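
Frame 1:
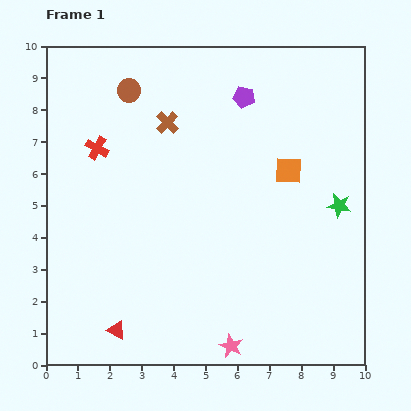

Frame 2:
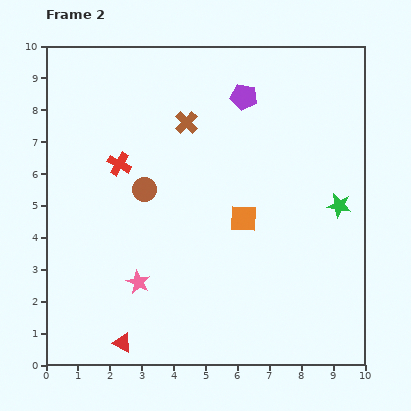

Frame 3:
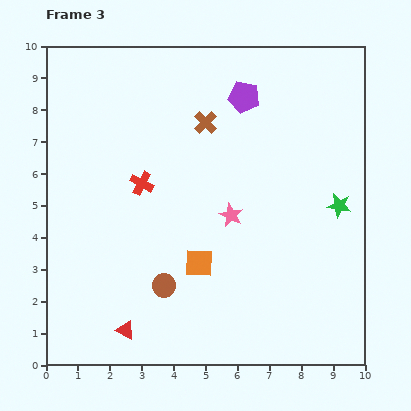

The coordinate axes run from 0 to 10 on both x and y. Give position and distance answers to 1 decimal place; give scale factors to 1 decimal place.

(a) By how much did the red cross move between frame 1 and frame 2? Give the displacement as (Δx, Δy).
(0.7, -0.5)

The red cross was at (1.6, 6.8) in frame 1 and (2.3, 6.3) in frame 2.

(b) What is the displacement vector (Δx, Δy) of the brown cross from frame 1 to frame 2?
(0.6, 0.0)

The brown cross was at (3.8, 7.6) in frame 1 and (4.4, 7.6) in frame 2.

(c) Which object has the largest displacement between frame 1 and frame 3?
the brown circle

(moved 6.2; next 4.1)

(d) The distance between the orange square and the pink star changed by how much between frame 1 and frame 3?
-4.0

Distance in frame 1: 5.8. Distance in frame 3: 1.8.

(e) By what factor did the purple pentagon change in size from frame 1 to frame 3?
1.4×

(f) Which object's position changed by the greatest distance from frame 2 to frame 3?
the pink star

(moved 3.6; next 3.1)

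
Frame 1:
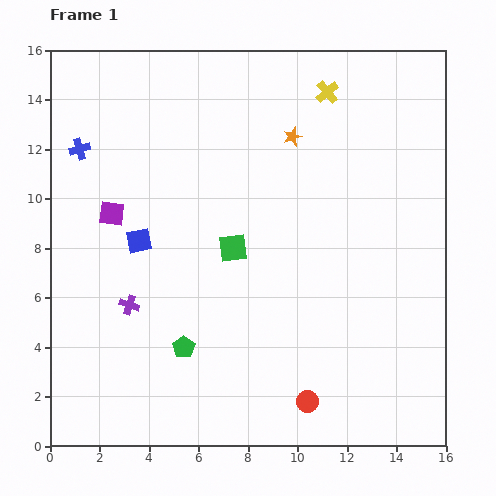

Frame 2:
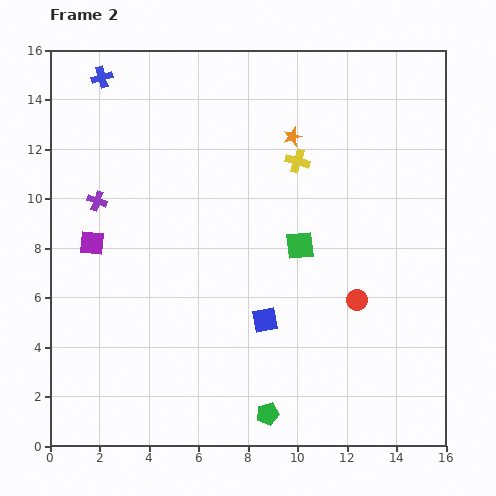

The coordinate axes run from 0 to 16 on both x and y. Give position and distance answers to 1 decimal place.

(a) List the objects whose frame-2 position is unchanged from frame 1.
the orange star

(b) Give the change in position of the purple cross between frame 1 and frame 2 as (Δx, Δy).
(-1.3, 4.2)

The purple cross was at (3.2, 5.7) in frame 1 and (1.9, 9.9) in frame 2.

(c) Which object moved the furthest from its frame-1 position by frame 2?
the blue square

(moved 6.0; next 4.6)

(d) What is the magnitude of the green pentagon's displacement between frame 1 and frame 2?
4.3

The green pentagon moved from (5.4, 4.0) to (8.8, 1.3), a distance of √(3.4² + 2.7²) ≈ 4.3.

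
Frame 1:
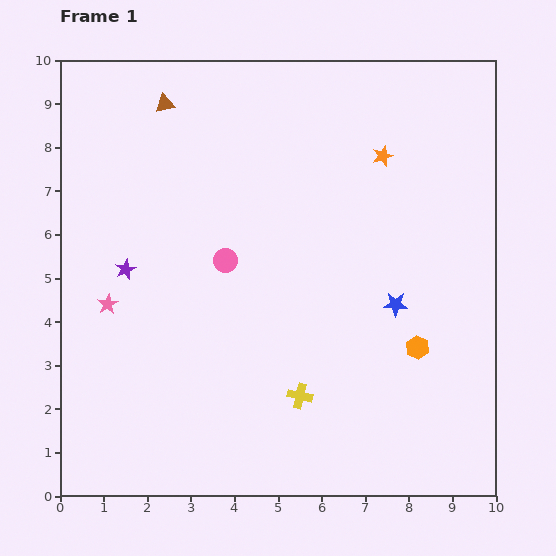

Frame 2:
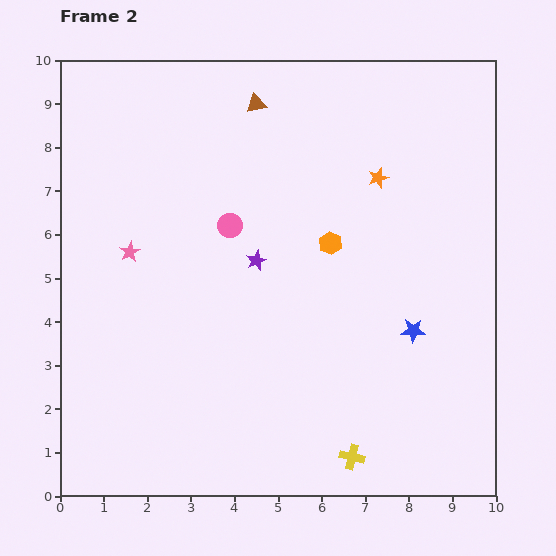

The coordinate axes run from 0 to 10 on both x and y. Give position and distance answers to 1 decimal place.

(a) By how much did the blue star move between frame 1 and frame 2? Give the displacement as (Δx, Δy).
(0.4, -0.6)

The blue star was at (7.7, 4.4) in frame 1 and (8.1, 3.8) in frame 2.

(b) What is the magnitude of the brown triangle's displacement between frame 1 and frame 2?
2.1

The brown triangle moved from (2.4, 9.0) to (4.5, 9.0), a distance of √(2.1² + 0.0²) ≈ 2.1.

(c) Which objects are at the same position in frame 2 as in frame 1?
none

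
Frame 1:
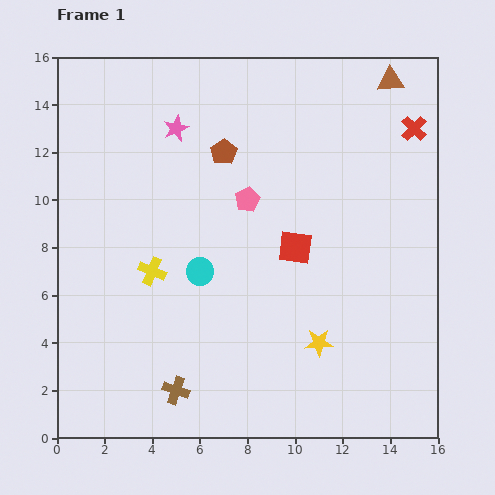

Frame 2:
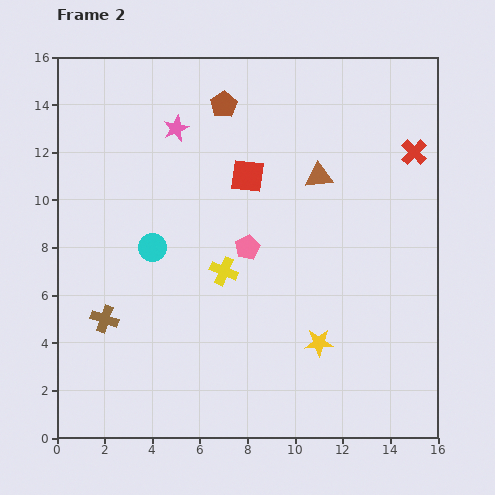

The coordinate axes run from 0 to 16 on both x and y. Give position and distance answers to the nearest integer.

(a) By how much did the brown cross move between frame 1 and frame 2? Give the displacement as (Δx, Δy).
(-3, 3)

The brown cross was at (5, 2) in frame 1 and (2, 5) in frame 2.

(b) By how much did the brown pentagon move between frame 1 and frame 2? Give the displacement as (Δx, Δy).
(0, 2)

The brown pentagon was at (7, 12) in frame 1 and (7, 14) in frame 2.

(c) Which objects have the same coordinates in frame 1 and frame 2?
the yellow star, the pink star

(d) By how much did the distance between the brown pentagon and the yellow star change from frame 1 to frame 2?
+2

Distance in frame 1: 9. Distance in frame 2: 11.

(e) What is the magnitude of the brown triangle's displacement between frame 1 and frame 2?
5

The brown triangle moved from (14, 15) to (11, 11), a distance of √(3² + 4²) ≈ 5.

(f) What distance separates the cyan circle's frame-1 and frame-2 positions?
2

The cyan circle moved from (6, 7) to (4, 8), a distance of √(2² + 1²) ≈ 2.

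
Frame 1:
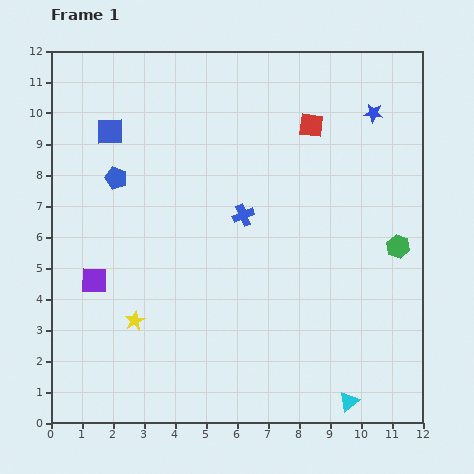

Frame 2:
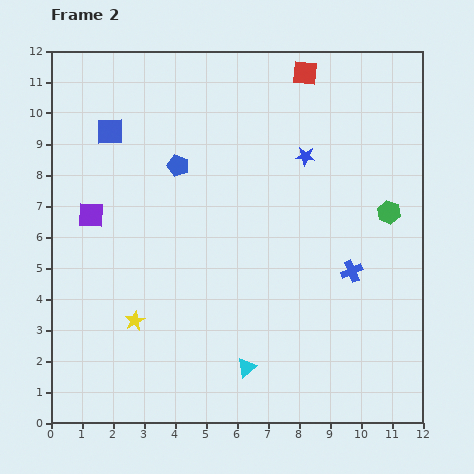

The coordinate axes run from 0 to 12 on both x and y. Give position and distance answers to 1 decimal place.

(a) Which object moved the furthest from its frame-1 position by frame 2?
the blue cross

(moved 3.9; next 3.5)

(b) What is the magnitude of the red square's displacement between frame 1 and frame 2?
1.7

The red square moved from (8.4, 9.6) to (8.2, 11.3), a distance of √(0.2² + 1.7²) ≈ 1.7.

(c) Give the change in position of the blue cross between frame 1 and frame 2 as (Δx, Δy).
(3.5, -1.8)

The blue cross was at (6.2, 6.7) in frame 1 and (9.7, 4.9) in frame 2.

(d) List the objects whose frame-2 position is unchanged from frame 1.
the yellow star, the blue square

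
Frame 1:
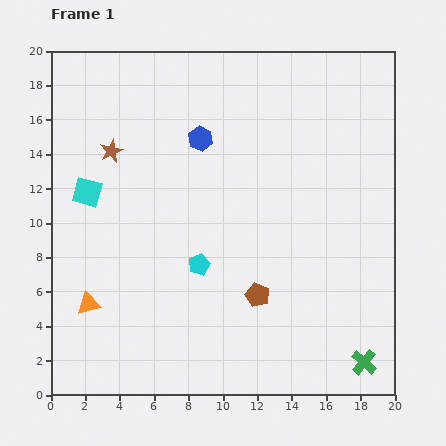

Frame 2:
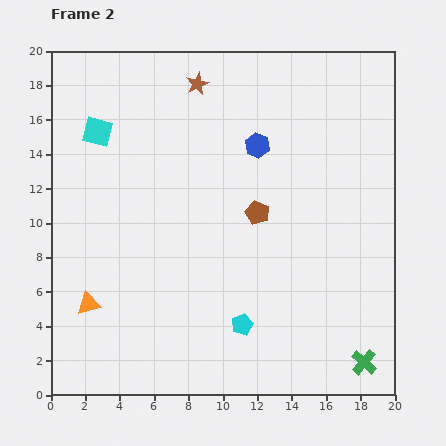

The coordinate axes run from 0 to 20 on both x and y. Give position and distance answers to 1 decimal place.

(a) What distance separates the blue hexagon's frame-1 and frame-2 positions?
3.3

The blue hexagon moved from (8.7, 14.9) to (12.0, 14.5), a distance of √(3.3² + 0.4²) ≈ 3.3.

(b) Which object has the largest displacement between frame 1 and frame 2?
the brown star

(moved 6.3; next 4.8)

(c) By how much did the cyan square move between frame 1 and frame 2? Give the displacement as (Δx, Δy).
(0.6, 3.5)

The cyan square was at (2.1, 11.8) in frame 1 and (2.7, 15.3) in frame 2.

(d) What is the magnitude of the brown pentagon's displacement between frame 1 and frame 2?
4.8

The brown pentagon moved from (12.0, 5.8) to (12.0, 10.6), a distance of √(0.0² + 4.8²) ≈ 4.8.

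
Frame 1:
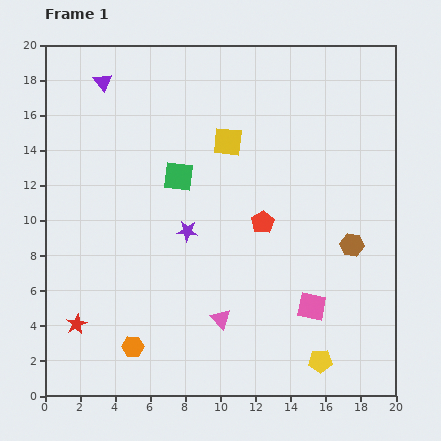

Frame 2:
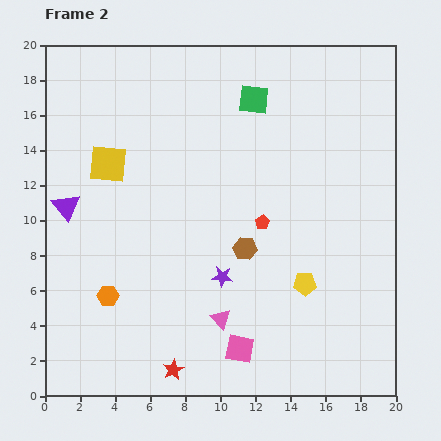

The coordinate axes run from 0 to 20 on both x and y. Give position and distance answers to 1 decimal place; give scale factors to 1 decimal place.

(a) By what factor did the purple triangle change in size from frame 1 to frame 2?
1.5×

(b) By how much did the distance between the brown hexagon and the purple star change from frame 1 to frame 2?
-7.3

Distance in frame 1: 9.4. Distance in frame 2: 2.1.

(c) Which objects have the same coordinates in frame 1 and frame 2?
the pink triangle, the red pentagon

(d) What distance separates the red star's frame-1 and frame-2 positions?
6.1

The red star moved from (1.8, 4.1) to (7.3, 1.5), a distance of √(5.5² + 2.6²) ≈ 6.1.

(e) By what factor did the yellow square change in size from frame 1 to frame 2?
1.3×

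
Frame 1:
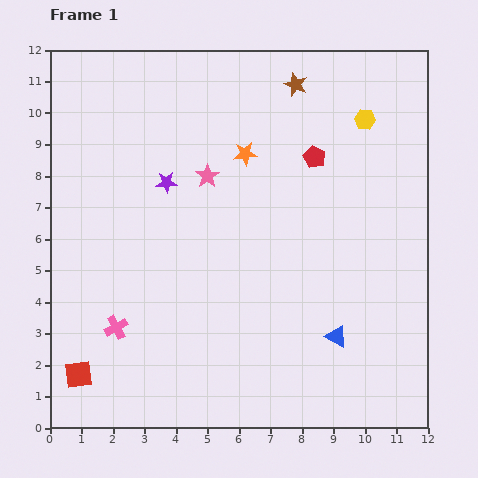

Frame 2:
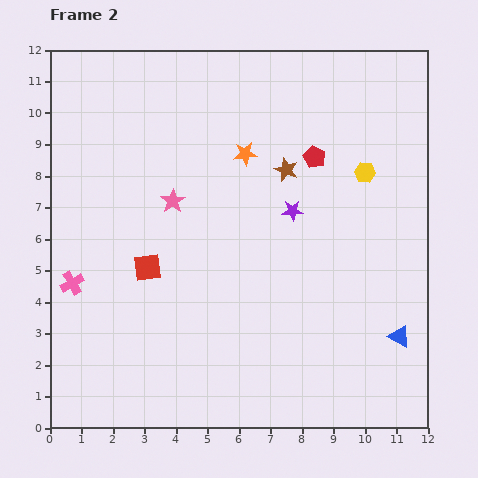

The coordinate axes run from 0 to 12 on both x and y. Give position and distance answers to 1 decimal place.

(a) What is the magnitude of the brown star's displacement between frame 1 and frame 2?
2.7

The brown star moved from (7.8, 10.9) to (7.5, 8.2), a distance of √(0.3² + 2.7²) ≈ 2.7.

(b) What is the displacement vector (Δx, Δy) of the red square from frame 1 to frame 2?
(2.2, 3.4)

The red square was at (0.9, 1.7) in frame 1 and (3.1, 5.1) in frame 2.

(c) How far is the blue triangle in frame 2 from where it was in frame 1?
2.0

The blue triangle moved from (9.1, 2.9) to (11.1, 2.9), a distance of √(2.0² + 0.0²) ≈ 2.0.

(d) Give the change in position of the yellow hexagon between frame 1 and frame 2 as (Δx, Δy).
(0.0, -1.7)

The yellow hexagon was at (10.0, 9.8) in frame 1 and (10.0, 8.1) in frame 2.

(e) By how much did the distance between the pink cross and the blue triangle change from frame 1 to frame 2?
+3.5

Distance in frame 1: 7.0. Distance in frame 2: 10.5.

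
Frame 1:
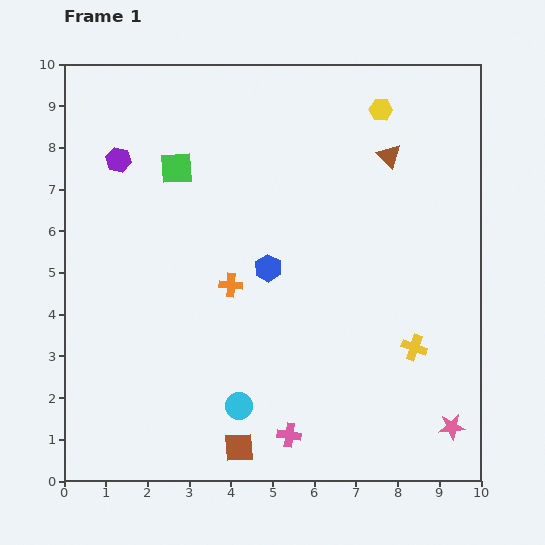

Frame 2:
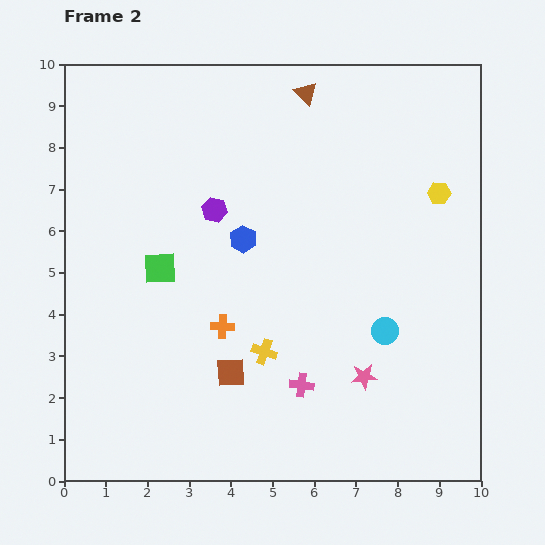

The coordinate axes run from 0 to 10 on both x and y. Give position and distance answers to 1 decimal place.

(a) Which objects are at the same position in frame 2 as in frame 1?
none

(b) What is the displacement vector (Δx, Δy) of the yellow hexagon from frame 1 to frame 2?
(1.4, -2.0)

The yellow hexagon was at (7.6, 8.9) in frame 1 and (9.0, 6.9) in frame 2.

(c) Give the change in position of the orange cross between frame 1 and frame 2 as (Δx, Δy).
(-0.2, -1.0)

The orange cross was at (4.0, 4.7) in frame 1 and (3.8, 3.7) in frame 2.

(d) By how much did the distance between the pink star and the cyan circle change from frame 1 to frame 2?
-3.9

Distance in frame 1: 5.1. Distance in frame 2: 1.2.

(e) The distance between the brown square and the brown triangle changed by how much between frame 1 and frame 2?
-1.0

Distance in frame 1: 7.9. Distance in frame 2: 6.9.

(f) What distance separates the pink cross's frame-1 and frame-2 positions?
1.2

The pink cross moved from (5.4, 1.1) to (5.7, 2.3), a distance of √(0.3² + 1.2²) ≈ 1.2.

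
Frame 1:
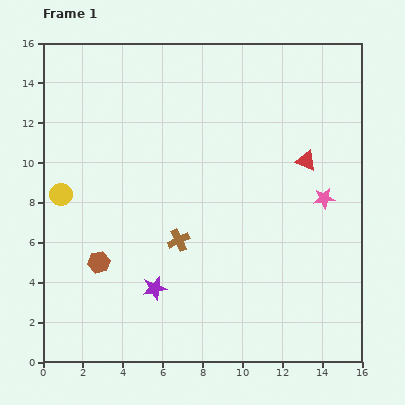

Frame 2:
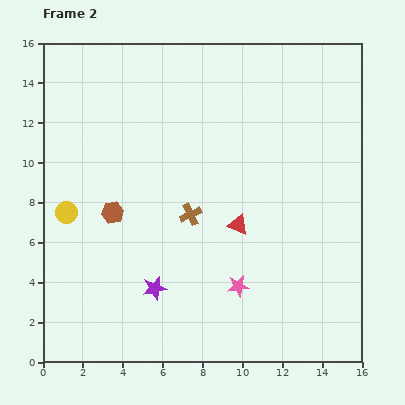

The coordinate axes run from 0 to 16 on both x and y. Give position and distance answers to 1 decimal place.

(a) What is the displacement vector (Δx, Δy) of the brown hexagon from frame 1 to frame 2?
(0.7, 2.5)

The brown hexagon was at (2.8, 5.0) in frame 1 and (3.5, 7.5) in frame 2.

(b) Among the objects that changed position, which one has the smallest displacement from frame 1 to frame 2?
the yellow circle

(moved 0.9)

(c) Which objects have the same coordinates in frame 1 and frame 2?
the purple star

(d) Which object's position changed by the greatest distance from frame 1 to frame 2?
the pink star

(moved 6.2; next 4.7)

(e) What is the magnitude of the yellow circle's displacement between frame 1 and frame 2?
0.9

The yellow circle moved from (0.9, 8.4) to (1.2, 7.5), a distance of √(0.3² + 0.9²) ≈ 0.9.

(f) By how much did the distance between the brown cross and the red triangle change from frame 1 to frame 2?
-5.0

Distance in frame 1: 7.5. Distance in frame 2: 2.5.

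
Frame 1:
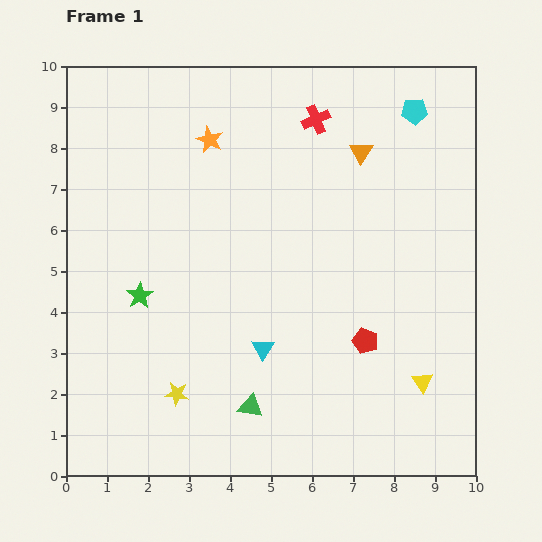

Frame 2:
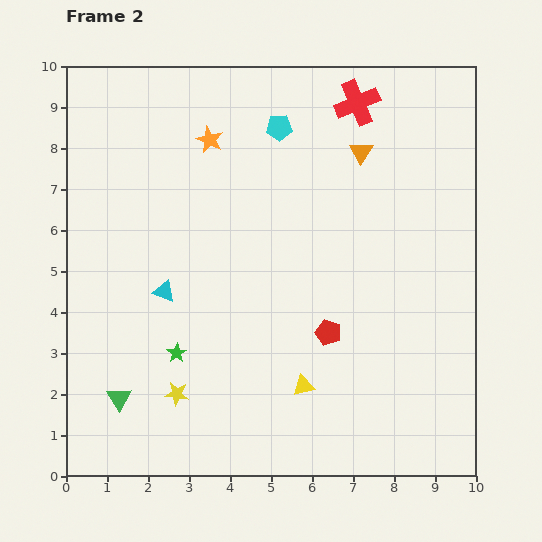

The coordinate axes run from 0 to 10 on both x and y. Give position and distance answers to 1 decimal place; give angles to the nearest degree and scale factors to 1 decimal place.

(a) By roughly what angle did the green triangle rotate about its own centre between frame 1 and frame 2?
46° clockwise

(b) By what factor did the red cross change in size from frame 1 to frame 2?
1.6×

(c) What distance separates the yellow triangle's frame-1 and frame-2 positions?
2.9

The yellow triangle moved from (8.7, 2.3) to (5.8, 2.2), a distance of √(2.9² + 0.1²) ≈ 2.9.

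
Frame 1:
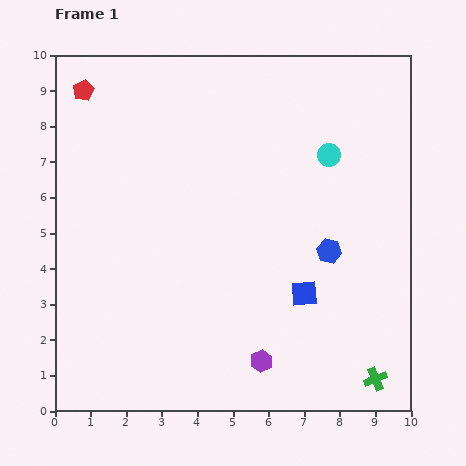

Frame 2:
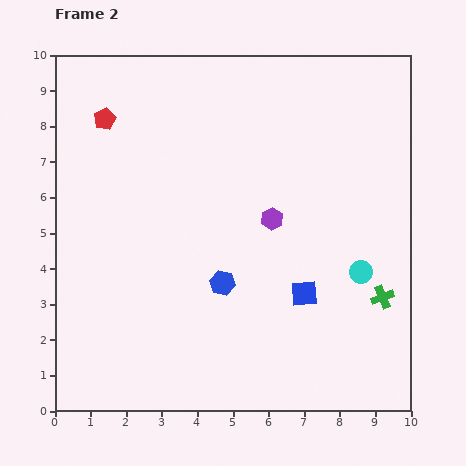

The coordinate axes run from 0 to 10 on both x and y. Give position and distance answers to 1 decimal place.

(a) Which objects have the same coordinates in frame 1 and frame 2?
the blue square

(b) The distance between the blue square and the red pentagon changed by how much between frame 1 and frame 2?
-1.0

Distance in frame 1: 8.4. Distance in frame 2: 7.4.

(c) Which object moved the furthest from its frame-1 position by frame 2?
the purple hexagon

(moved 4.0; next 3.4)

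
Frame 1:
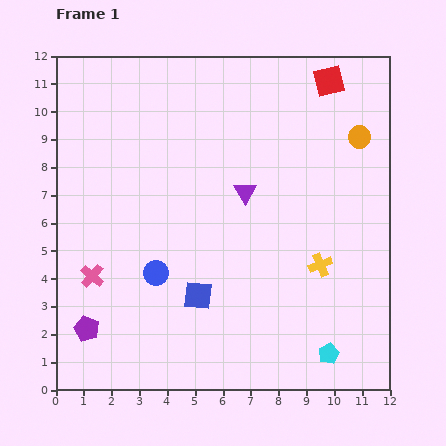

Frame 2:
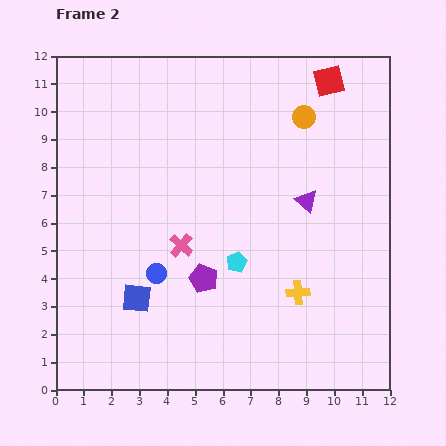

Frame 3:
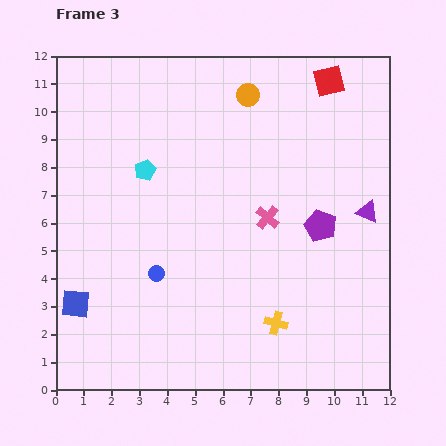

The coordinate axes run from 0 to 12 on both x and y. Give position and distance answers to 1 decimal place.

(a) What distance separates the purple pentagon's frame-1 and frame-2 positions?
4.6

The purple pentagon moved from (1.1, 2.2) to (5.3, 4.0), a distance of √(4.2² + 1.8²) ≈ 4.6.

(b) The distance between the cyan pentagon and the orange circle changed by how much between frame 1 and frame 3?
-3.3

Distance in frame 1: 7.9. Distance in frame 3: 4.6.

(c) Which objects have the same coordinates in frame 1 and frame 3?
the blue circle, the red square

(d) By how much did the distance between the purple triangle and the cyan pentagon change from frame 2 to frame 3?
+4.8

Distance in frame 2: 3.3. Distance in frame 3: 8.1.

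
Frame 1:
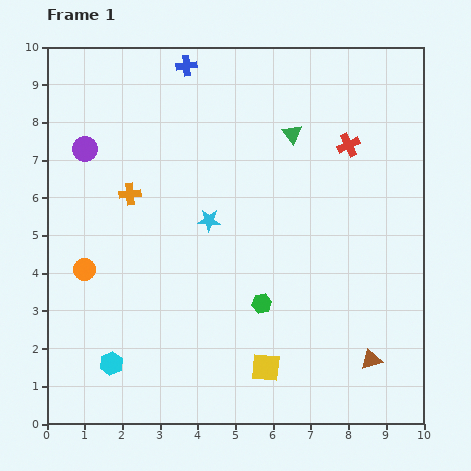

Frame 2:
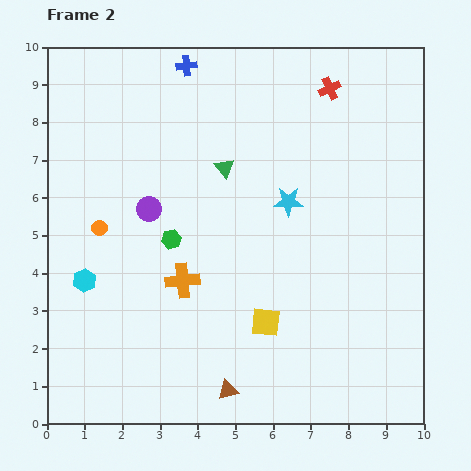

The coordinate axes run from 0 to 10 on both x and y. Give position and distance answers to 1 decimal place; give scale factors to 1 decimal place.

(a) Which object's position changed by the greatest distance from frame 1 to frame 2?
the brown triangle

(moved 3.9; next 2.9)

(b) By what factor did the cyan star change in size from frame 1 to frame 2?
1.3×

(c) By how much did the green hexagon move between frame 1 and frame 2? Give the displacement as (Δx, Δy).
(-2.4, 1.7)

The green hexagon was at (5.7, 3.2) in frame 1 and (3.3, 4.9) in frame 2.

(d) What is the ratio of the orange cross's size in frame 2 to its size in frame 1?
1.6×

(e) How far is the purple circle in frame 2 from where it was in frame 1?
2.3

The purple circle moved from (1.0, 7.3) to (2.7, 5.7), a distance of √(1.7² + 1.6²) ≈ 2.3.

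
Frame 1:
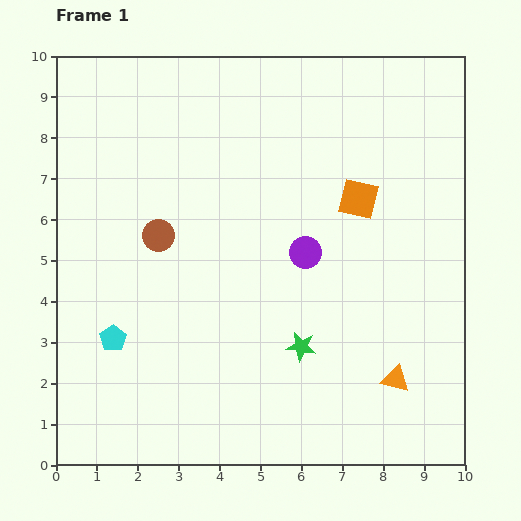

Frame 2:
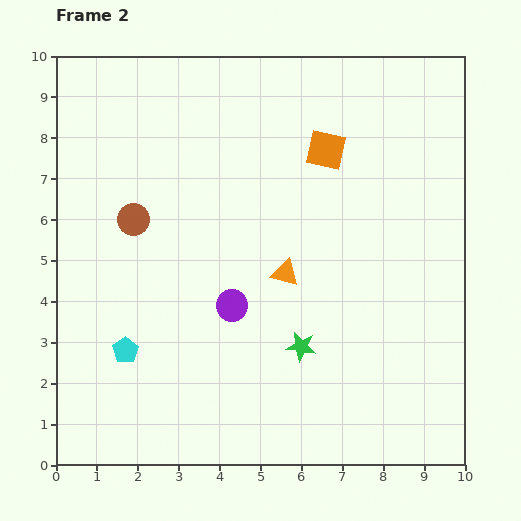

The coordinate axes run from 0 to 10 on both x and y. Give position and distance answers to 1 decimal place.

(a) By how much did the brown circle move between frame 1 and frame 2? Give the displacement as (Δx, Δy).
(-0.6, 0.4)

The brown circle was at (2.5, 5.6) in frame 1 and (1.9, 6.0) in frame 2.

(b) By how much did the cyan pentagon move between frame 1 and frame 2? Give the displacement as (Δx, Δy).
(0.3, -0.3)

The cyan pentagon was at (1.4, 3.1) in frame 1 and (1.7, 2.8) in frame 2.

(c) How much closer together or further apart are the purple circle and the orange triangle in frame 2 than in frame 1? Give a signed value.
-2.3

Distance in frame 1: 3.8. Distance in frame 2: 1.5.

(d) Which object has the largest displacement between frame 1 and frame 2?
the orange triangle

(moved 3.7; next 2.2)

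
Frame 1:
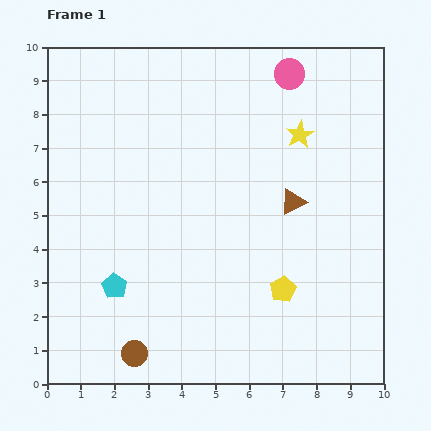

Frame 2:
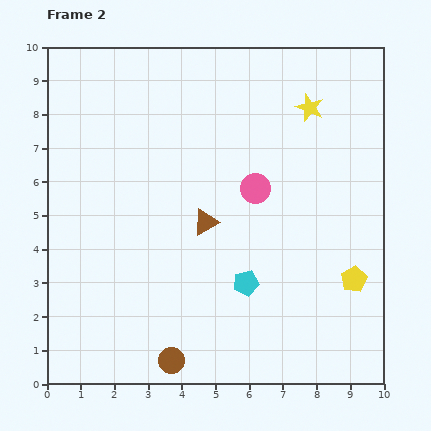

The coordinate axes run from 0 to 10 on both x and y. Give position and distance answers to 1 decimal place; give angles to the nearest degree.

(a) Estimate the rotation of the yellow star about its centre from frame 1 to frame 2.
22° counter-clockwise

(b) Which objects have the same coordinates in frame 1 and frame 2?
none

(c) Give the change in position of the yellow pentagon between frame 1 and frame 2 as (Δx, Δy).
(2.1, 0.3)

The yellow pentagon was at (7.0, 2.8) in frame 1 and (9.1, 3.1) in frame 2.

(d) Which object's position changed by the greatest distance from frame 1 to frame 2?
the cyan pentagon

(moved 3.9; next 3.5)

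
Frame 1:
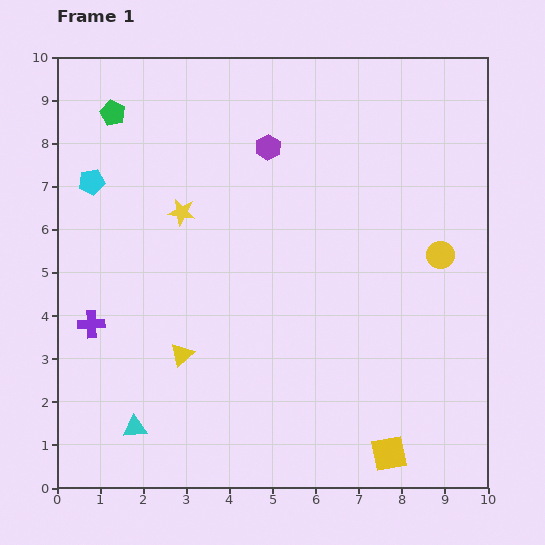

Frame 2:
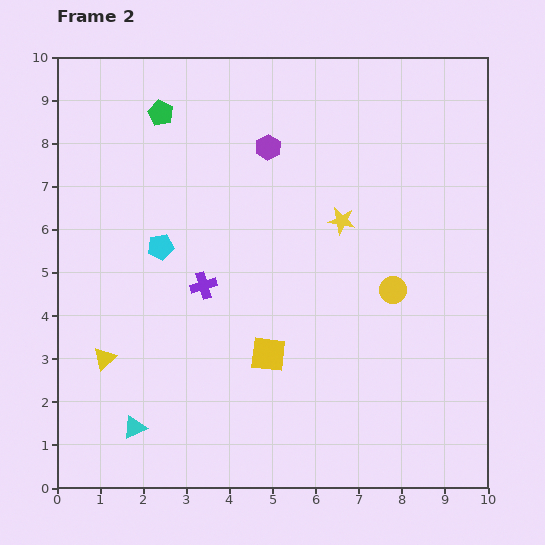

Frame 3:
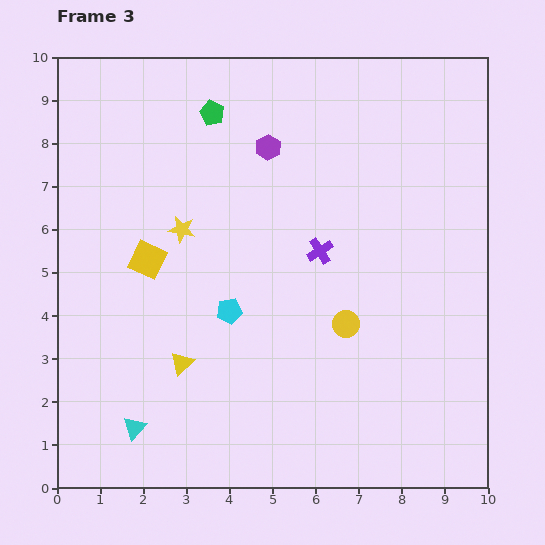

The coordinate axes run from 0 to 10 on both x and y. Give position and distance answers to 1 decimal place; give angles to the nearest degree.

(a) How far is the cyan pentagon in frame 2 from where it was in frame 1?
2.2

The cyan pentagon moved from (0.8, 7.1) to (2.4, 5.6), a distance of √(1.6² + 1.5²) ≈ 2.2.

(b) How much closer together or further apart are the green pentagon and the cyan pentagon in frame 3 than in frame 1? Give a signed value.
+2.9

Distance in frame 1: 1.7. Distance in frame 3: 4.6.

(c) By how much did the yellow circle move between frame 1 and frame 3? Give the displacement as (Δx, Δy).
(-2.2, -1.6)

The yellow circle was at (8.9, 5.4) in frame 1 and (6.7, 3.8) in frame 3.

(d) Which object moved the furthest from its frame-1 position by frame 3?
the yellow square

(moved 7.2; next 5.6)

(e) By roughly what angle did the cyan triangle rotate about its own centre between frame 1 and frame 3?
42° counter-clockwise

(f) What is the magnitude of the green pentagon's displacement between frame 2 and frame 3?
1.2

The green pentagon moved from (2.4, 8.7) to (3.6, 8.7), a distance of √(1.2² + 0.0²) ≈ 1.2.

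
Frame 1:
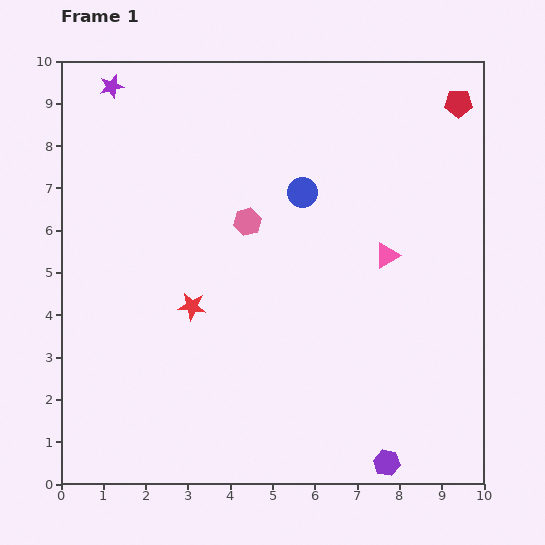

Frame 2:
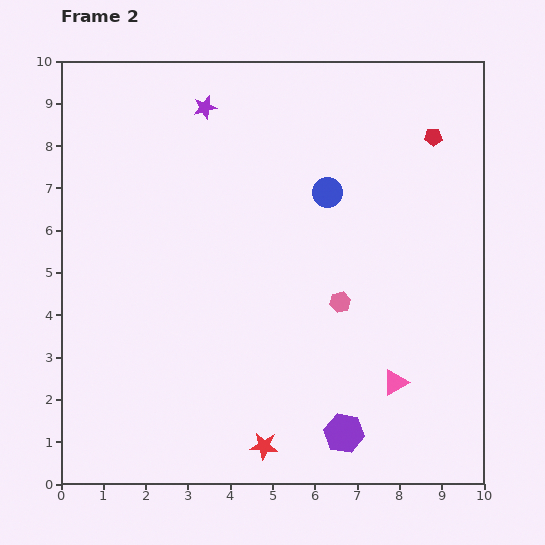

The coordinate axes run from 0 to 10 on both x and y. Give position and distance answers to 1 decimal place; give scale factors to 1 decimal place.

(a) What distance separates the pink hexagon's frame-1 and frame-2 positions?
2.9

The pink hexagon moved from (4.4, 6.2) to (6.6, 4.3), a distance of √(2.2² + 1.9²) ≈ 2.9.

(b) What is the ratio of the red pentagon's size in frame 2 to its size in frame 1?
0.6×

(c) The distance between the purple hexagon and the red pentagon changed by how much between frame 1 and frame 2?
-1.4

Distance in frame 1: 8.7. Distance in frame 2: 7.3.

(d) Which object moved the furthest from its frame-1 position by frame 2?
the red star

(moved 3.7; next 3.0)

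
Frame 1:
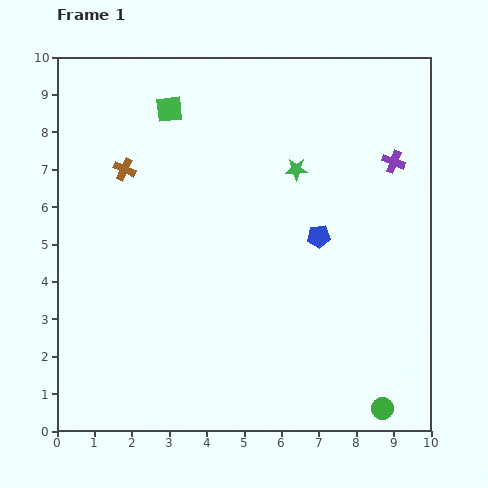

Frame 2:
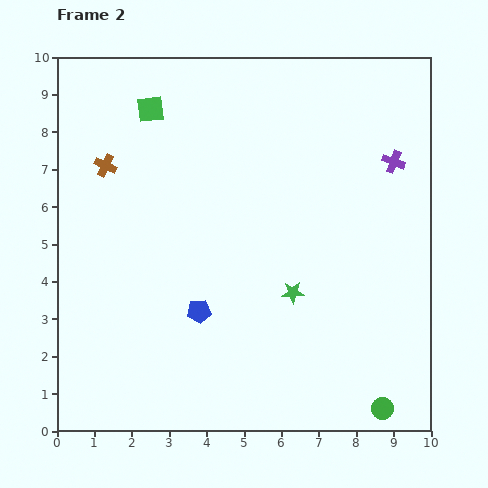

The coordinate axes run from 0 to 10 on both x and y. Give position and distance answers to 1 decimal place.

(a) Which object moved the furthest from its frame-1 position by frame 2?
the blue pentagon

(moved 3.8; next 3.3)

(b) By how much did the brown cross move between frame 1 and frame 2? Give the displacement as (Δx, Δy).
(-0.5, 0.1)

The brown cross was at (1.8, 7.0) in frame 1 and (1.3, 7.1) in frame 2.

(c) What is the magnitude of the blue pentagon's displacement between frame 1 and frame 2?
3.8

The blue pentagon moved from (7.0, 5.2) to (3.8, 3.2), a distance of √(3.2² + 2.0²) ≈ 3.8.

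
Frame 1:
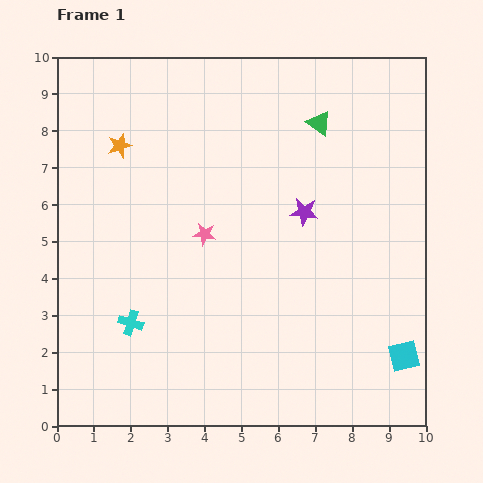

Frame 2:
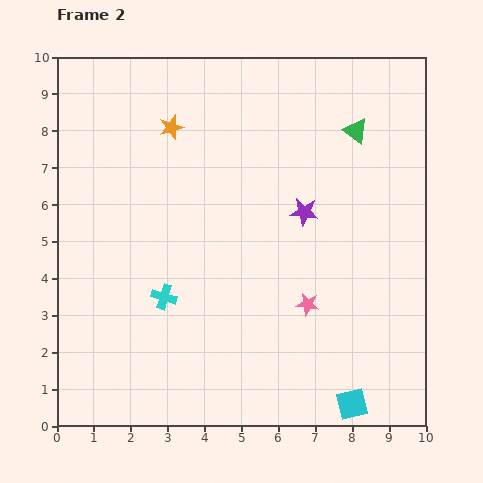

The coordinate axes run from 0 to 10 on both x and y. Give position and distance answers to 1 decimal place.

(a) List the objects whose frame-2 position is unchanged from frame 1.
the purple star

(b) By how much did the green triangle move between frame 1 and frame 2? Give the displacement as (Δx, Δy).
(1.0, -0.2)

The green triangle was at (7.1, 8.2) in frame 1 and (8.1, 8.0) in frame 2.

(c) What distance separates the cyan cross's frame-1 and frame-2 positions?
1.1

The cyan cross moved from (2.0, 2.8) to (2.9, 3.5), a distance of √(0.9² + 0.7²) ≈ 1.1.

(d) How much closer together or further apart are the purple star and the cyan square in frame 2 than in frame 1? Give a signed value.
+0.7

Distance in frame 1: 4.7. Distance in frame 2: 5.4.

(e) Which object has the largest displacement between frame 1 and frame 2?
the pink star

(moved 3.4; next 1.9)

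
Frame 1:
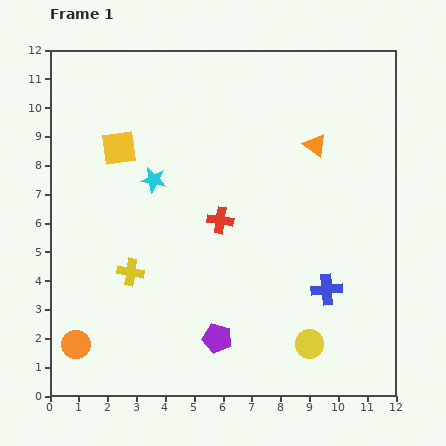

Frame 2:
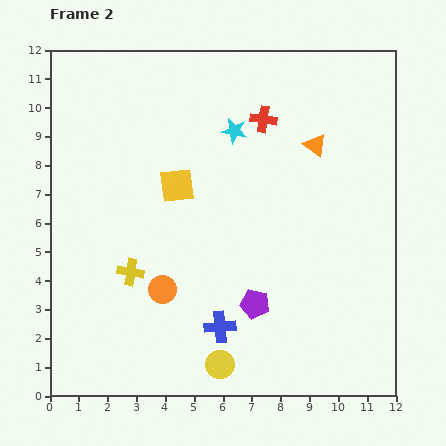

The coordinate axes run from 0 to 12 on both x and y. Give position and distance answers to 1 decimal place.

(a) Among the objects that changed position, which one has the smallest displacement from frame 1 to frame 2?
the purple pentagon

(moved 1.8)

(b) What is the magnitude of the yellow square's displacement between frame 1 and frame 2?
2.4

The yellow square moved from (2.4, 8.6) to (4.4, 7.3), a distance of √(2.0² + 1.3²) ≈ 2.4.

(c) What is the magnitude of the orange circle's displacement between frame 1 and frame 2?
3.6

The orange circle moved from (0.9, 1.8) to (3.9, 3.7), a distance of √(3.0² + 1.9²) ≈ 3.6.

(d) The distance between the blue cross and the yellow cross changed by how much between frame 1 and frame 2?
-3.2

Distance in frame 1: 6.8. Distance in frame 2: 3.6.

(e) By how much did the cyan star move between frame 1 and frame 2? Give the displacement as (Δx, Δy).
(2.8, 1.7)

The cyan star was at (3.6, 7.5) in frame 1 and (6.4, 9.2) in frame 2.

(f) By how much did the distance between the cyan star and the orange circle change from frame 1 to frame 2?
-0.3

Distance in frame 1: 6.3. Distance in frame 2: 6.0.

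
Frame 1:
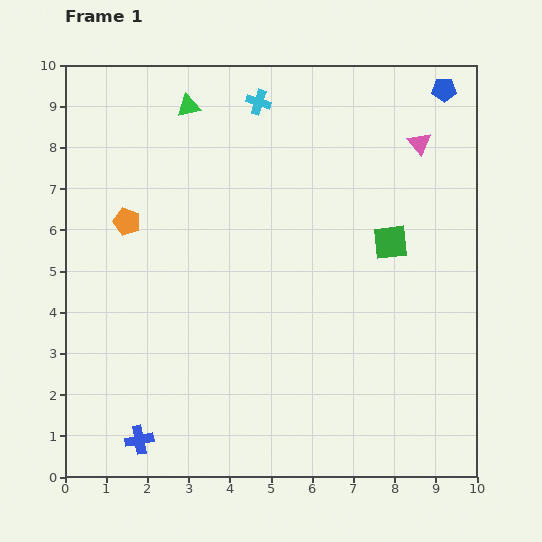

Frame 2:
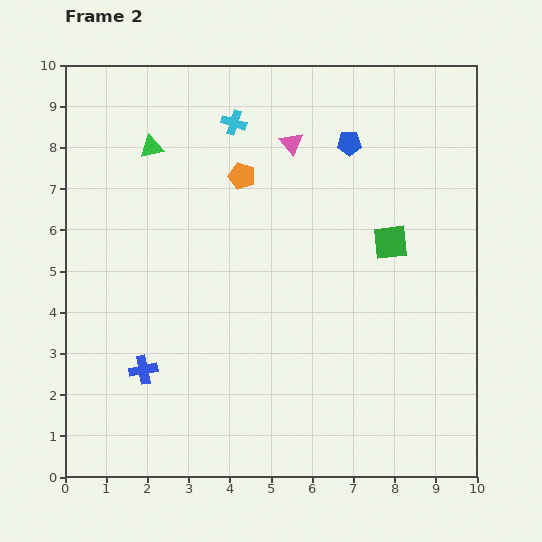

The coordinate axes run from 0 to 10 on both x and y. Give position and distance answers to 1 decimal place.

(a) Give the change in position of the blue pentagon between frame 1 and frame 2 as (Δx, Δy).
(-2.3, -1.3)

The blue pentagon was at (9.2, 9.4) in frame 1 and (6.9, 8.1) in frame 2.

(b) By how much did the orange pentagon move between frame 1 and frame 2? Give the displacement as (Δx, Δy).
(2.8, 1.1)

The orange pentagon was at (1.5, 6.2) in frame 1 and (4.3, 7.3) in frame 2.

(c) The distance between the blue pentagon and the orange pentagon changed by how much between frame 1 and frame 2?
-5.6

Distance in frame 1: 8.3. Distance in frame 2: 2.7.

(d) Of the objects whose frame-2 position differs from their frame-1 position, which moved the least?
the cyan cross

(moved 0.8)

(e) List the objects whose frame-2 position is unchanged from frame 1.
the green square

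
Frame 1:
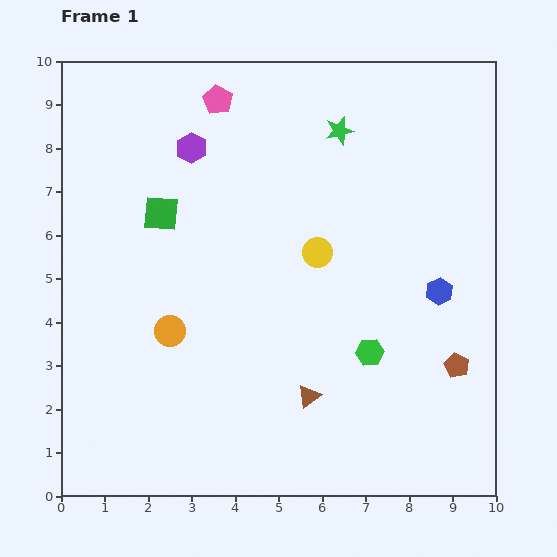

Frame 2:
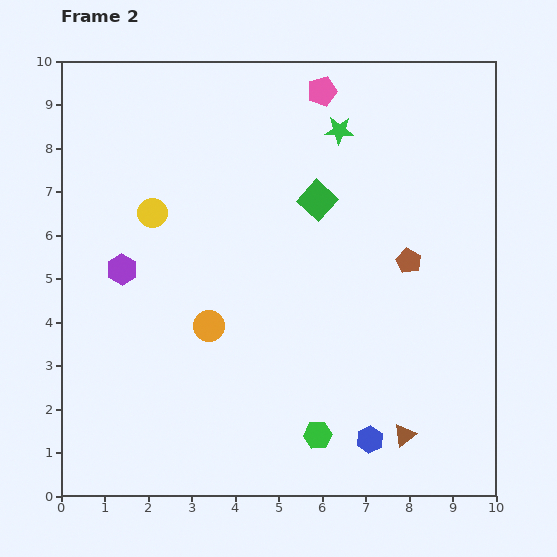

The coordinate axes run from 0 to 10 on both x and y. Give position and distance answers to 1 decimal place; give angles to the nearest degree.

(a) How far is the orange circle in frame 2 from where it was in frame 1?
0.9

The orange circle moved from (2.5, 3.8) to (3.4, 3.9), a distance of √(0.9² + 0.1²) ≈ 0.9.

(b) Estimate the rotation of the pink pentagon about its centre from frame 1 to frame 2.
25° clockwise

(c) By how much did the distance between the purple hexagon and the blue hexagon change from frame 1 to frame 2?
+0.3

Distance in frame 1: 6.6. Distance in frame 2: 6.9.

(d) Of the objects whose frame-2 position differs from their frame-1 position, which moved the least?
the orange circle

(moved 0.9)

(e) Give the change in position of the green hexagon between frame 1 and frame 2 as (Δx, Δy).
(-1.2, -1.9)

The green hexagon was at (7.1, 3.3) in frame 1 and (5.9, 1.4) in frame 2.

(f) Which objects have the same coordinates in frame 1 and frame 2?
the green star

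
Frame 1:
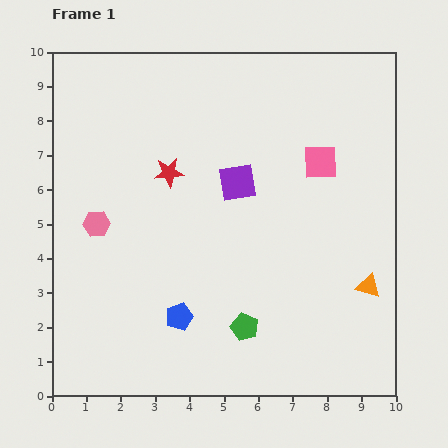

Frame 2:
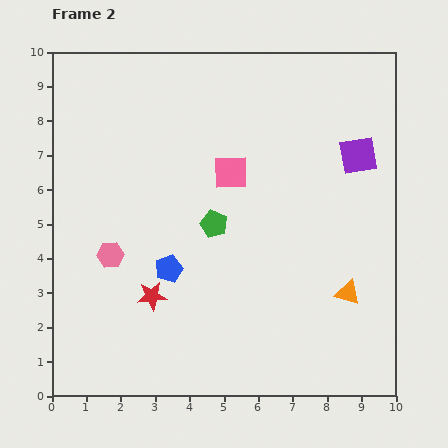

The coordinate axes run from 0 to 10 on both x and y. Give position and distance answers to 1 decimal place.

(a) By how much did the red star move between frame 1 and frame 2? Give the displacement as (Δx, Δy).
(-0.5, -3.6)

The red star was at (3.4, 6.5) in frame 1 and (2.9, 2.9) in frame 2.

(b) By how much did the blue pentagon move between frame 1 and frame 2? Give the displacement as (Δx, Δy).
(-0.3, 1.4)

The blue pentagon was at (3.7, 2.3) in frame 1 and (3.4, 3.7) in frame 2.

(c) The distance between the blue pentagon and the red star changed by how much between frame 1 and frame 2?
-3.3

Distance in frame 1: 4.2. Distance in frame 2: 0.9.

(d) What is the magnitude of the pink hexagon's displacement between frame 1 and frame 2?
1.0

The pink hexagon moved from (1.3, 5.0) to (1.7, 4.1), a distance of √(0.4² + 0.9²) ≈ 1.0.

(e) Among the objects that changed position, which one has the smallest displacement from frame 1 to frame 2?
the orange triangle

(moved 0.6)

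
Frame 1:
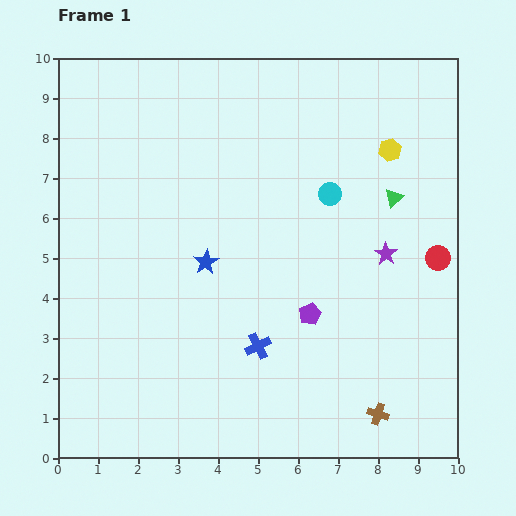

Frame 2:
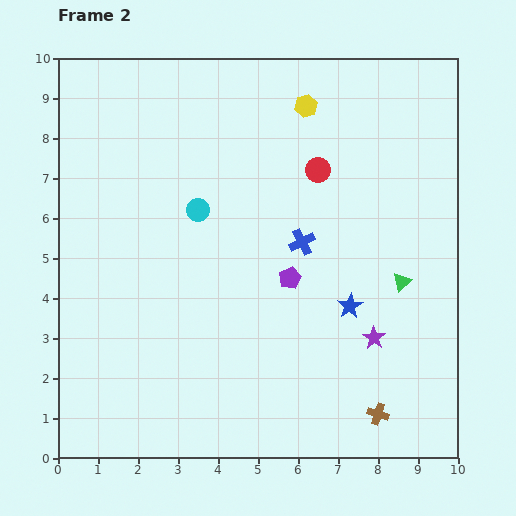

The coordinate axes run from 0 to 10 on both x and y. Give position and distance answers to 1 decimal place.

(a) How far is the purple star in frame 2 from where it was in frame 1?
2.1

The purple star moved from (8.2, 5.1) to (7.9, 3.0), a distance of √(0.3² + 2.1²) ≈ 2.1.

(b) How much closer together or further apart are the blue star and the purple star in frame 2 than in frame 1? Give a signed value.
-3.5

Distance in frame 1: 4.5. Distance in frame 2: 1.0.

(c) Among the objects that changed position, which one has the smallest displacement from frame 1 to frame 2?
the purple pentagon

(moved 1.0)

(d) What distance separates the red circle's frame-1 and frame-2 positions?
3.7

The red circle moved from (9.5, 5.0) to (6.5, 7.2), a distance of √(3.0² + 2.2²) ≈ 3.7.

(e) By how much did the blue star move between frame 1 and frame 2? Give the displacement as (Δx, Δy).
(3.6, -1.1)

The blue star was at (3.7, 4.9) in frame 1 and (7.3, 3.8) in frame 2.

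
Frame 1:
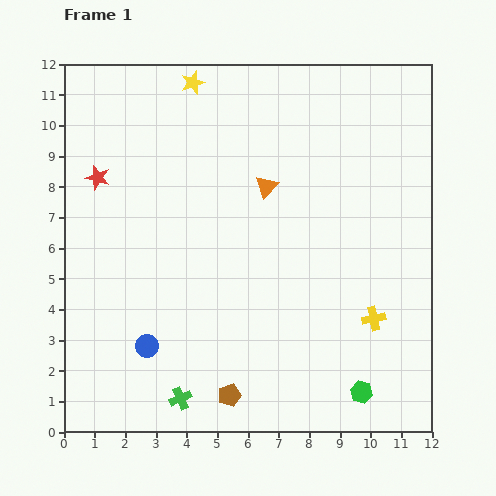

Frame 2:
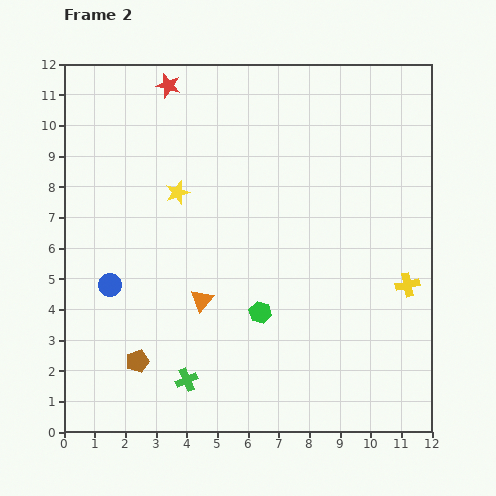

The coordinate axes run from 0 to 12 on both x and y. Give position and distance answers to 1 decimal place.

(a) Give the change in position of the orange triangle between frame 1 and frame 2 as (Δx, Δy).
(-2.1, -3.7)

The orange triangle was at (6.6, 8.0) in frame 1 and (4.5, 4.3) in frame 2.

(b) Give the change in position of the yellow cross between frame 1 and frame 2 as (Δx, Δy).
(1.1, 1.1)

The yellow cross was at (10.1, 3.7) in frame 1 and (11.2, 4.8) in frame 2.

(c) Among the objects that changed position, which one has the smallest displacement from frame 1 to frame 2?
the green cross

(moved 0.6)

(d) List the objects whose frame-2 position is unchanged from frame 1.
none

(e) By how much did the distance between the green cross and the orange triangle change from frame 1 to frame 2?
-4.8

Distance in frame 1: 7.4. Distance in frame 2: 2.6.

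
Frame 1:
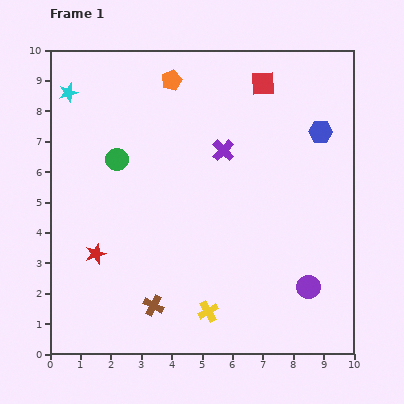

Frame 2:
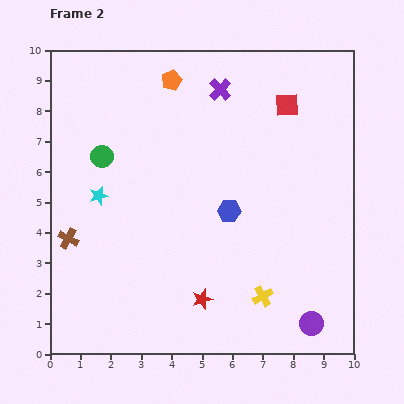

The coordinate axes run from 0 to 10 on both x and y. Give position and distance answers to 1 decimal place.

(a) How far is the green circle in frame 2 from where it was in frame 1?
0.5

The green circle moved from (2.2, 6.4) to (1.7, 6.5), a distance of √(0.5² + 0.1²) ≈ 0.5.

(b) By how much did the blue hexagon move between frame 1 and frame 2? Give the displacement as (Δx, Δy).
(-3.0, -2.6)

The blue hexagon was at (8.9, 7.3) in frame 1 and (5.9, 4.7) in frame 2.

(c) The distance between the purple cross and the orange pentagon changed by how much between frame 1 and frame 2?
-1.3

Distance in frame 1: 2.9. Distance in frame 2: 1.6.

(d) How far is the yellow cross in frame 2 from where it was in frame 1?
1.9

The yellow cross moved from (5.2, 1.4) to (7.0, 1.9), a distance of √(1.8² + 0.5²) ≈ 1.9.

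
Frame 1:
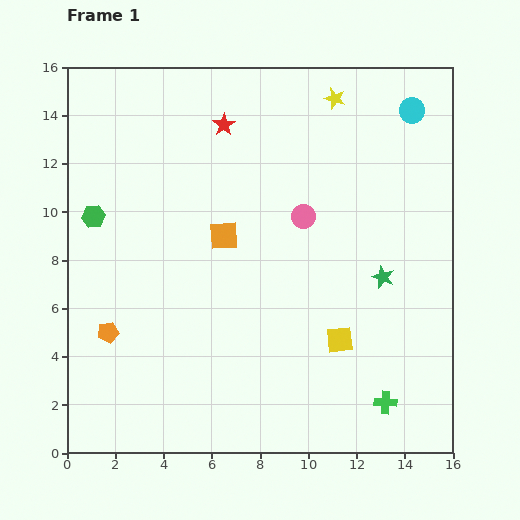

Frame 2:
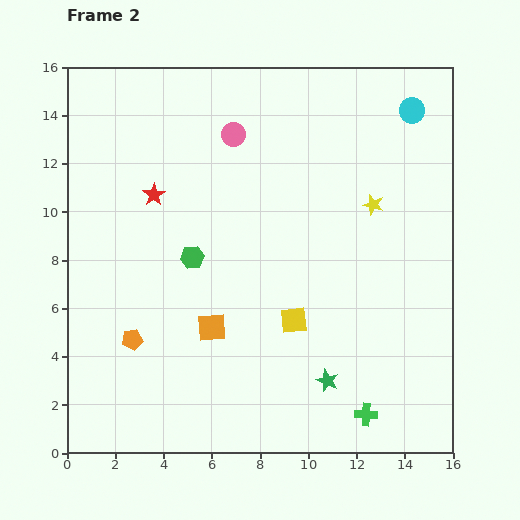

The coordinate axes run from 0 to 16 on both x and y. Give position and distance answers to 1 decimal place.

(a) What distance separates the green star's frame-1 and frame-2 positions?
4.9

The green star moved from (13.1, 7.3) to (10.8, 3.0), a distance of √(2.3² + 4.3²) ≈ 4.9.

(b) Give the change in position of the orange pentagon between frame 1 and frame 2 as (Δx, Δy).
(1.0, -0.3)

The orange pentagon was at (1.7, 5.0) in frame 1 and (2.7, 4.7) in frame 2.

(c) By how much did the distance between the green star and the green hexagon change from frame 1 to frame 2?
-4.7

Distance in frame 1: 12.3. Distance in frame 2: 7.6.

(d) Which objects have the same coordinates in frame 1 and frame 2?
the cyan circle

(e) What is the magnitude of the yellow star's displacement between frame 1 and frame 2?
4.7

The yellow star moved from (11.1, 14.7) to (12.7, 10.3), a distance of √(1.6² + 4.4²) ≈ 4.7.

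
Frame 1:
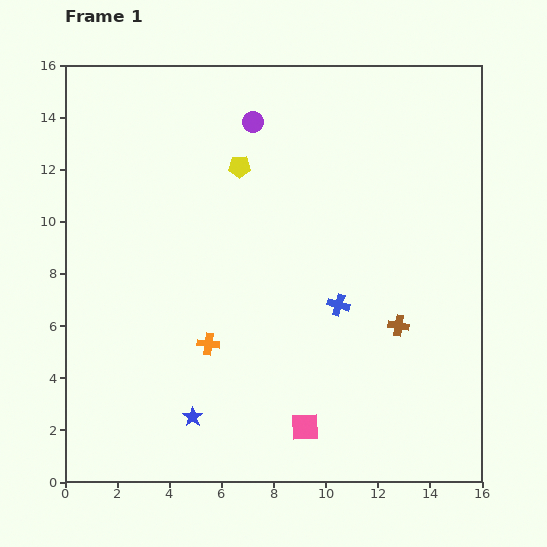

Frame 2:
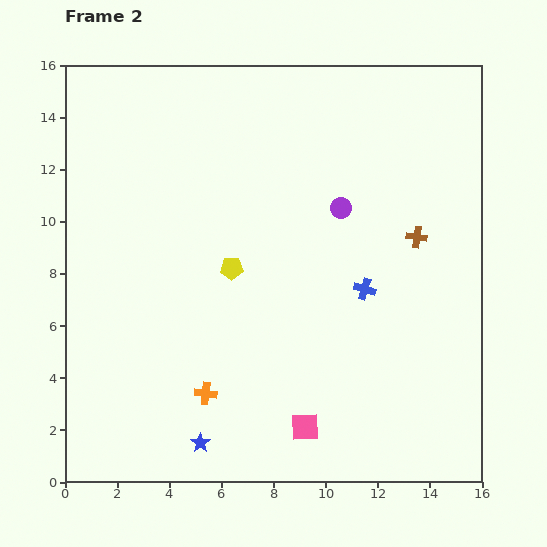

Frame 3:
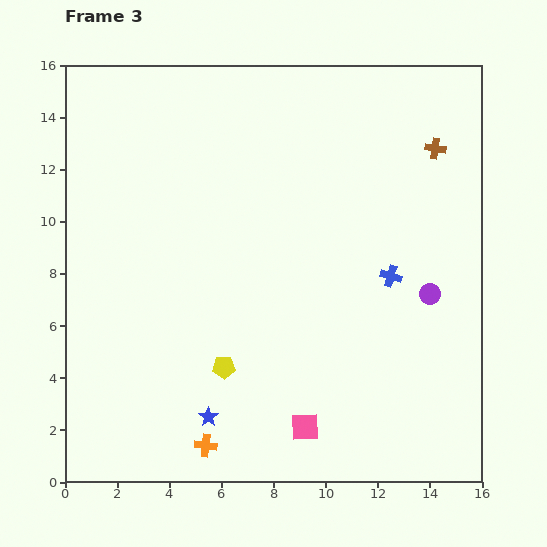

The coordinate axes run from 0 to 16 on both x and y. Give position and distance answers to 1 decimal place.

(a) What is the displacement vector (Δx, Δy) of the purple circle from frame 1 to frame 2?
(3.4, -3.3)

The purple circle was at (7.2, 13.8) in frame 1 and (10.6, 10.5) in frame 2.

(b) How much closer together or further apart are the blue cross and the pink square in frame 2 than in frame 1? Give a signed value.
+0.9

Distance in frame 1: 4.9. Distance in frame 2: 5.8.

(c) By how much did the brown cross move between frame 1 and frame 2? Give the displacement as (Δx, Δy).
(0.7, 3.4)

The brown cross was at (12.8, 6.0) in frame 1 and (13.5, 9.4) in frame 2.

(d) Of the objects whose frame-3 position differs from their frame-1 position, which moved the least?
the blue star

(moved 0.6)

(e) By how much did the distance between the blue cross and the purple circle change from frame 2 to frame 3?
-1.5

Distance in frame 2: 3.2. Distance in frame 3: 1.7.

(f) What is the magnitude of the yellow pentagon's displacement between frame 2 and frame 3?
3.8

The yellow pentagon moved from (6.4, 8.2) to (6.1, 4.4), a distance of √(0.3² + 3.8²) ≈ 3.8.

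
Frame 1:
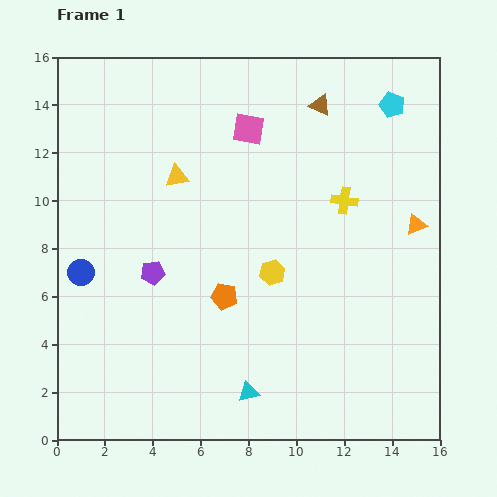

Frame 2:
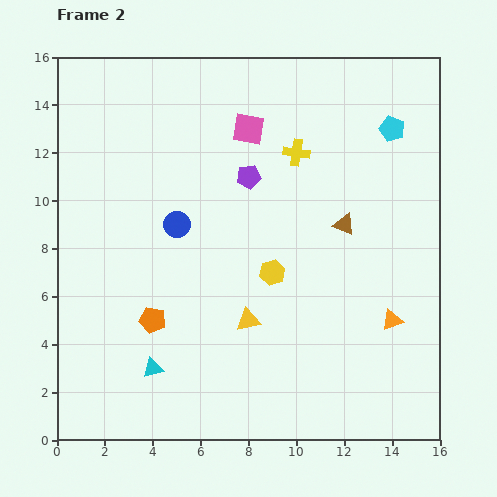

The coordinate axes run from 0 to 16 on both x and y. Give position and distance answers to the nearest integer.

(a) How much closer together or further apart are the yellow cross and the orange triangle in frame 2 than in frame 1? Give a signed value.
+5

Distance in frame 1: 3. Distance in frame 2: 8.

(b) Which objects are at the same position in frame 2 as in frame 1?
the pink square, the yellow hexagon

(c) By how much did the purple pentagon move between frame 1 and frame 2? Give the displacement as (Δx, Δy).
(4, 4)

The purple pentagon was at (4, 7) in frame 1 and (8, 11) in frame 2.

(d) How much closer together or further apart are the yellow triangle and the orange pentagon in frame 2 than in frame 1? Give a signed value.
-1

Distance in frame 1: 5. Distance in frame 2: 4.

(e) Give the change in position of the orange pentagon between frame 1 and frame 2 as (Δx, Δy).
(-3, -1)

The orange pentagon was at (7, 6) in frame 1 and (4, 5) in frame 2.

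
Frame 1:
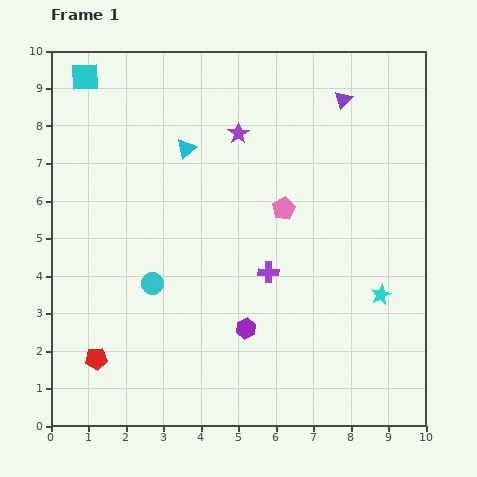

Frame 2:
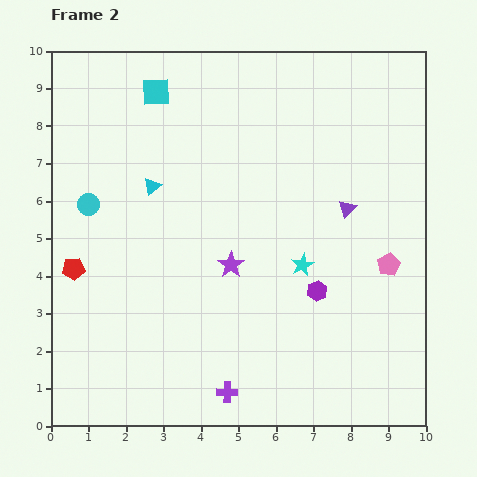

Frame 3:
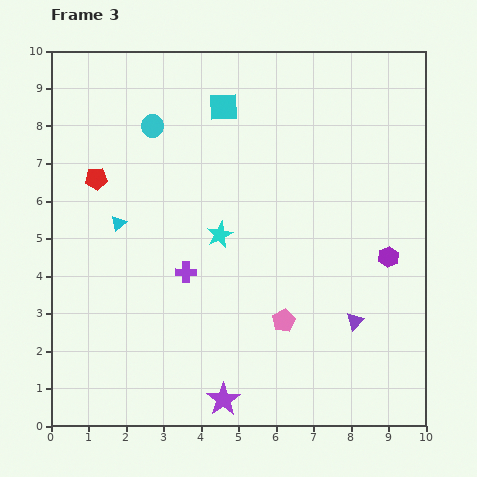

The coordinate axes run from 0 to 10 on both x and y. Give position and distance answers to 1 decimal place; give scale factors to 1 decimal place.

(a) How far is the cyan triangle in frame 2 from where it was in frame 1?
1.3

The cyan triangle moved from (3.6, 7.4) to (2.7, 6.4), a distance of √(0.9² + 1.0²) ≈ 1.3.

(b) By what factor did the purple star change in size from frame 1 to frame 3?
1.6×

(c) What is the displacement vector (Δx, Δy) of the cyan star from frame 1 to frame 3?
(-4.3, 1.6)

The cyan star was at (8.8, 3.5) in frame 1 and (4.5, 5.1) in frame 3.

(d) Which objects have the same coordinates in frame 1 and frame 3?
none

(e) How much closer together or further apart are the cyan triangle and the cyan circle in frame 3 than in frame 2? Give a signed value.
+1.0

Distance in frame 2: 1.8. Distance in frame 3: 2.8.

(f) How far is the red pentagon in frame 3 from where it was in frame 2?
2.5

The red pentagon moved from (0.6, 4.2) to (1.2, 6.6), a distance of √(0.6² + 2.4²) ≈ 2.5.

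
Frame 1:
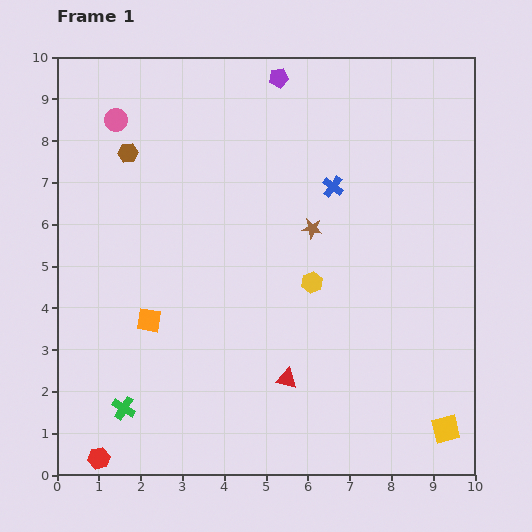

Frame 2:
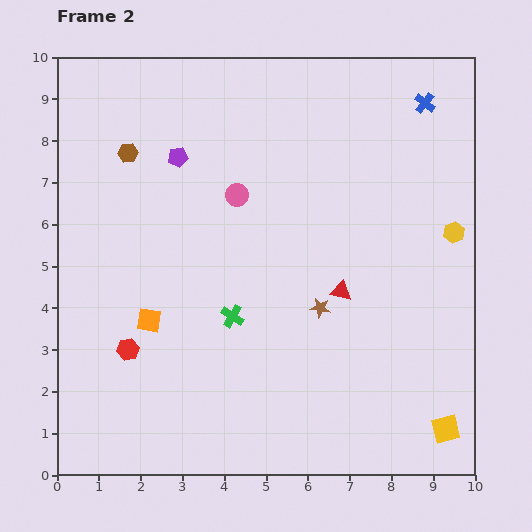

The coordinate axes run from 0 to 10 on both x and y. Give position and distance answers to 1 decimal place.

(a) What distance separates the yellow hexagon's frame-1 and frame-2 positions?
3.6

The yellow hexagon moved from (6.1, 4.6) to (9.5, 5.8), a distance of √(3.4² + 1.2²) ≈ 3.6.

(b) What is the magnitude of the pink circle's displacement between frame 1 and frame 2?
3.4

The pink circle moved from (1.4, 8.5) to (4.3, 6.7), a distance of √(2.9² + 1.8²) ≈ 3.4.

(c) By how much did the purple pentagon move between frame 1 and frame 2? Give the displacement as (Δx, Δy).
(-2.4, -1.9)

The purple pentagon was at (5.3, 9.5) in frame 1 and (2.9, 7.6) in frame 2.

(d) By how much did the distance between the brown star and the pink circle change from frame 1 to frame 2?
-2.0

Distance in frame 1: 5.4. Distance in frame 2: 3.4.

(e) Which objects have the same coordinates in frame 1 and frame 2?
the yellow square, the brown hexagon, the orange square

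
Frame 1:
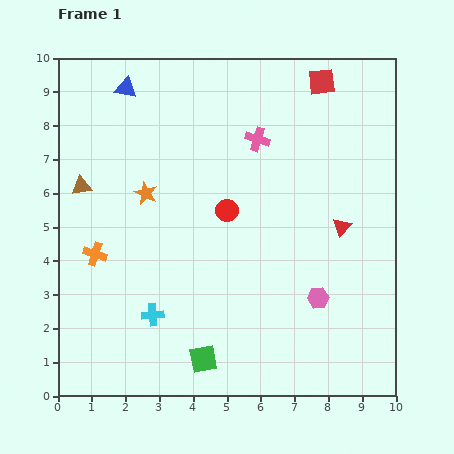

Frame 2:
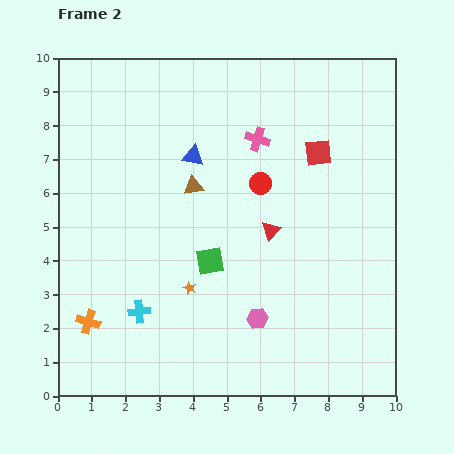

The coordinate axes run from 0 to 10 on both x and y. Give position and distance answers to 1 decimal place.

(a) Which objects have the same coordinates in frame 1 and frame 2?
the pink cross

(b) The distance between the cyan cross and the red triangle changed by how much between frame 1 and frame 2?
-1.6

Distance in frame 1: 6.2. Distance in frame 2: 4.6.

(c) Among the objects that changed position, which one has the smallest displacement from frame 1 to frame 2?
the cyan cross

(moved 0.4)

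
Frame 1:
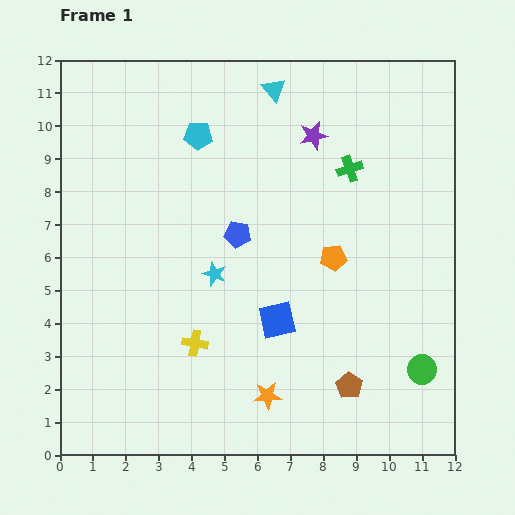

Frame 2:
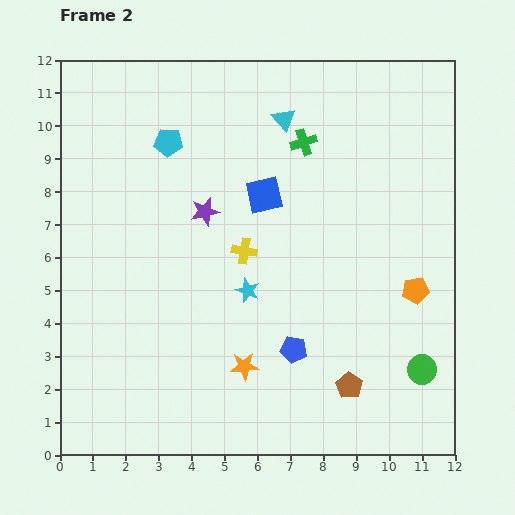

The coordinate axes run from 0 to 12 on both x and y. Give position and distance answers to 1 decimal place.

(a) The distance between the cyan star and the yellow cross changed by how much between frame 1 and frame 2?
-1.0

Distance in frame 1: 2.2. Distance in frame 2: 1.2.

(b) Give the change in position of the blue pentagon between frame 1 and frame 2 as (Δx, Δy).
(1.7, -3.5)

The blue pentagon was at (5.4, 6.7) in frame 1 and (7.1, 3.2) in frame 2.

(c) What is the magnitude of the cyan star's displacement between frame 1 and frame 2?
1.1

The cyan star moved from (4.7, 5.5) to (5.7, 5.0), a distance of √(1.0² + 0.5²) ≈ 1.1.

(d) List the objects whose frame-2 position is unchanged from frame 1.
the brown pentagon, the green circle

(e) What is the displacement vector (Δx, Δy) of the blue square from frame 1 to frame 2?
(-0.4, 3.8)

The blue square was at (6.6, 4.1) in frame 1 and (6.2, 7.9) in frame 2.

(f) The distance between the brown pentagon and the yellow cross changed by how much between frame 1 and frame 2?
+0.3

Distance in frame 1: 4.9. Distance in frame 2: 5.2.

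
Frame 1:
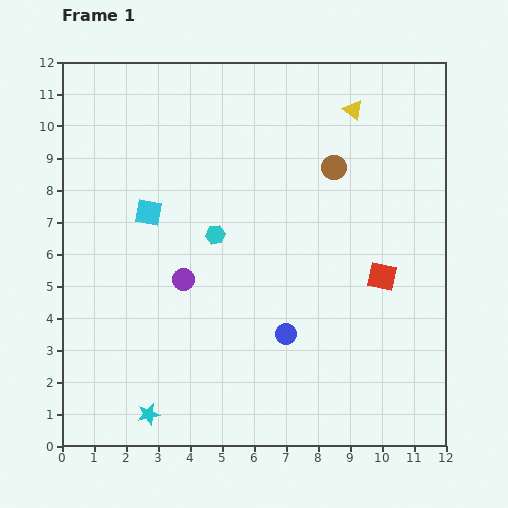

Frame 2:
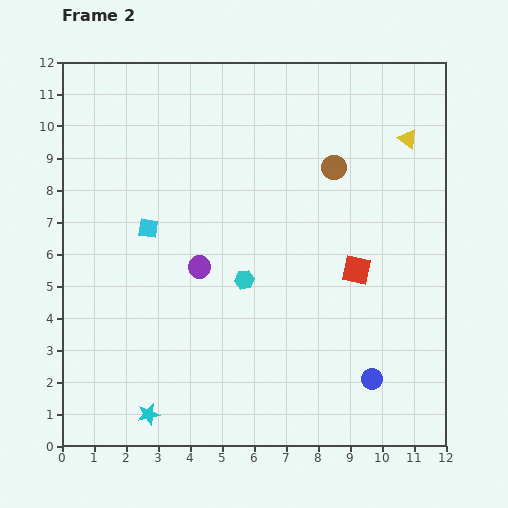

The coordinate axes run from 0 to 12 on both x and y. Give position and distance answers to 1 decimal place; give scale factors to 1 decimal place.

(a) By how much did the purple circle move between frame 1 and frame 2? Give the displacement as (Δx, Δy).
(0.5, 0.4)

The purple circle was at (3.8, 5.2) in frame 1 and (4.3, 5.6) in frame 2.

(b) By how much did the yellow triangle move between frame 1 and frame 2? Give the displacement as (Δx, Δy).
(1.7, -0.9)

The yellow triangle was at (9.1, 10.5) in frame 1 and (10.8, 9.6) in frame 2.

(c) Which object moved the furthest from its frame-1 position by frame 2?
the blue circle

(moved 3.0; next 1.9)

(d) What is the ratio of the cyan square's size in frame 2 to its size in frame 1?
0.7×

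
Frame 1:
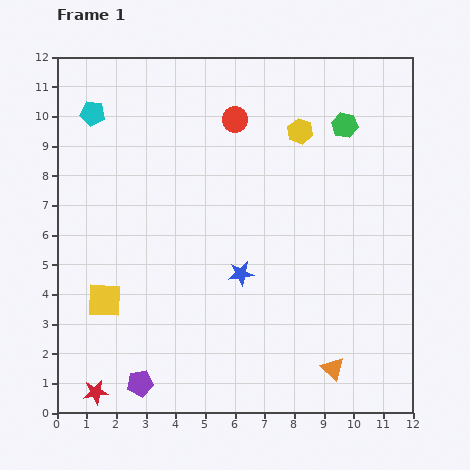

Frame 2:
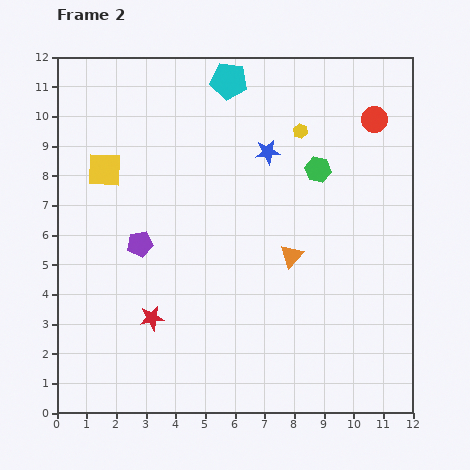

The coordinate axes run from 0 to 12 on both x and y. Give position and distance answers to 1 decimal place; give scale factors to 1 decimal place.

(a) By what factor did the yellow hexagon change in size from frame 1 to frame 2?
0.6×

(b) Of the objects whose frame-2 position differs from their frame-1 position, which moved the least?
the green hexagon

(moved 1.7)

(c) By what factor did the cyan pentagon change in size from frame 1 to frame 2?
1.5×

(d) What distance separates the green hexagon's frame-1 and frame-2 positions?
1.7

The green hexagon moved from (9.7, 9.7) to (8.8, 8.2), a distance of √(0.9² + 1.5²) ≈ 1.7.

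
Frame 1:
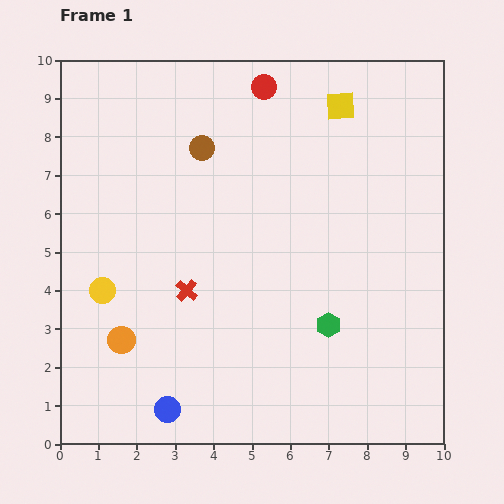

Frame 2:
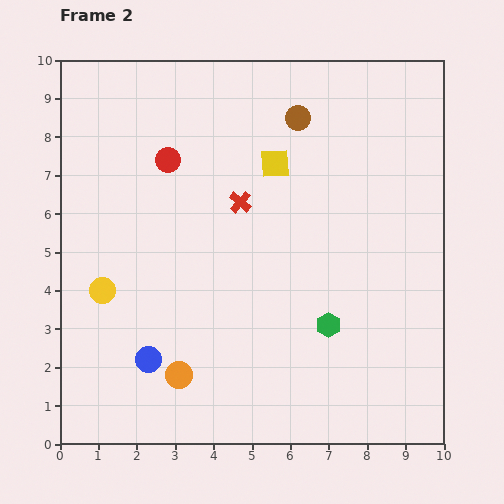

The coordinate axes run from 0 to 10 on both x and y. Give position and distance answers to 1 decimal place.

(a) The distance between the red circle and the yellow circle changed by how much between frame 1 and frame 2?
-3.0

Distance in frame 1: 6.8. Distance in frame 2: 3.8.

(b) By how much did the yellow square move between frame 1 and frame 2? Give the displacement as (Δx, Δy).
(-1.7, -1.5)

The yellow square was at (7.3, 8.8) in frame 1 and (5.6, 7.3) in frame 2.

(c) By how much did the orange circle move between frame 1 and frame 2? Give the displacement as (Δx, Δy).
(1.5, -0.9)

The orange circle was at (1.6, 2.7) in frame 1 and (3.1, 1.8) in frame 2.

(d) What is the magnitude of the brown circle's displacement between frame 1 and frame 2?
2.6

The brown circle moved from (3.7, 7.7) to (6.2, 8.5), a distance of √(2.5² + 0.8²) ≈ 2.6.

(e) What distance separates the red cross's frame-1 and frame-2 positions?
2.7

The red cross moved from (3.3, 4.0) to (4.7, 6.3), a distance of √(1.4² + 2.3²) ≈ 2.7.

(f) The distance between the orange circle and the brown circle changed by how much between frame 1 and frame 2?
+2.0

Distance in frame 1: 5.4. Distance in frame 2: 7.4.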